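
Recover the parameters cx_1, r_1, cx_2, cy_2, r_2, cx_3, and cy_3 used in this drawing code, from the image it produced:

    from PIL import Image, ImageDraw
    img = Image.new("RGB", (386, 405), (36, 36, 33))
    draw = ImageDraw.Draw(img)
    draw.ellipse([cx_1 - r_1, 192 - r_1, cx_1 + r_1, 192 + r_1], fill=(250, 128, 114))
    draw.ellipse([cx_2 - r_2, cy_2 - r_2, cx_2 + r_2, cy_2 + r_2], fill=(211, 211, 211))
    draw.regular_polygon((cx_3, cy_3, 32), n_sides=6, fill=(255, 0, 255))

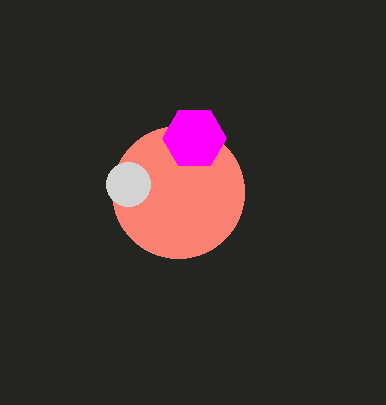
cx_1 = 178, r_1 = 66, cx_2 = 128, cy_2 = 184, r_2 = 22, cx_3 = 194, cy_3 = 138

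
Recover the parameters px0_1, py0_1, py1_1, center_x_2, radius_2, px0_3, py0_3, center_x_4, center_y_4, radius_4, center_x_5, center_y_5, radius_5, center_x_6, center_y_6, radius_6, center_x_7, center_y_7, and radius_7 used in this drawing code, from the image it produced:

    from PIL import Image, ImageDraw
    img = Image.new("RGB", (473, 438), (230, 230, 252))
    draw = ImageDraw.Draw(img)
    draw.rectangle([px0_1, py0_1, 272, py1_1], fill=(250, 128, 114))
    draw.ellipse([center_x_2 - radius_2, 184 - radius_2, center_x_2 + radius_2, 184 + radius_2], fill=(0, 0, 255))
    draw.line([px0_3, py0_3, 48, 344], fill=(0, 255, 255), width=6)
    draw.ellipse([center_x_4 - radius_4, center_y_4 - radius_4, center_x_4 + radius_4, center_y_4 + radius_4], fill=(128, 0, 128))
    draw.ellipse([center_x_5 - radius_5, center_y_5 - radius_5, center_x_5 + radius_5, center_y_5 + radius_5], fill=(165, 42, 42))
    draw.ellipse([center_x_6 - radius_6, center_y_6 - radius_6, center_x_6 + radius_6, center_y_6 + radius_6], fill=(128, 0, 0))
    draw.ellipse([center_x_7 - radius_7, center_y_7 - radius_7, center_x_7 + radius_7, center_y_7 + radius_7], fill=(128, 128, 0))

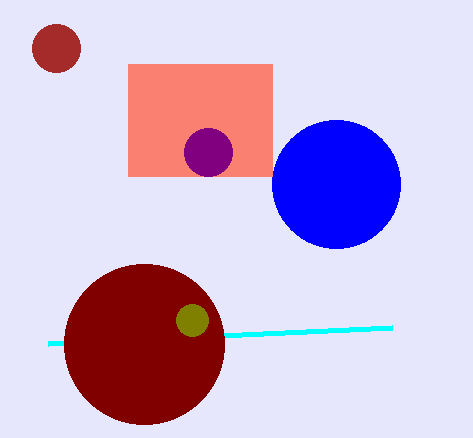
px0_1 = 128; py0_1 = 64; py1_1 = 176; center_x_2 = 336; radius_2 = 64; px0_3 = 392; py0_3 = 328; center_x_4 = 208; center_y_4 = 152; radius_4 = 24; center_x_5 = 56; center_y_5 = 48; radius_5 = 24; center_x_6 = 144; center_y_6 = 344; radius_6 = 80; center_x_7 = 192; center_y_7 = 320; radius_7 = 16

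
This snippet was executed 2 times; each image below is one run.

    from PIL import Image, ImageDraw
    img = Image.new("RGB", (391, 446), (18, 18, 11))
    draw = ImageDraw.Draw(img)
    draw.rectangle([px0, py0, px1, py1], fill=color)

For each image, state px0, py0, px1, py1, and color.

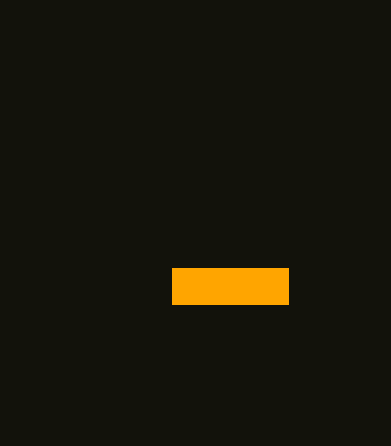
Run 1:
px0 = 172, py0 = 268, px1 = 288, py1 = 304, color = 'orange'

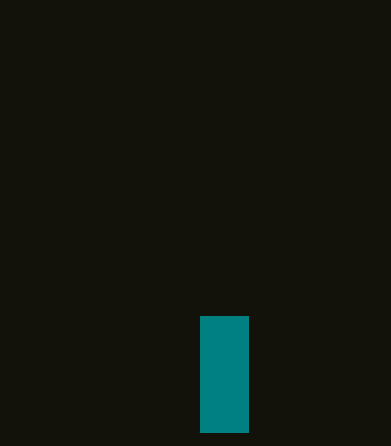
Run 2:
px0 = 200; py0 = 316; px1 = 248; py1 = 432; color = 'teal'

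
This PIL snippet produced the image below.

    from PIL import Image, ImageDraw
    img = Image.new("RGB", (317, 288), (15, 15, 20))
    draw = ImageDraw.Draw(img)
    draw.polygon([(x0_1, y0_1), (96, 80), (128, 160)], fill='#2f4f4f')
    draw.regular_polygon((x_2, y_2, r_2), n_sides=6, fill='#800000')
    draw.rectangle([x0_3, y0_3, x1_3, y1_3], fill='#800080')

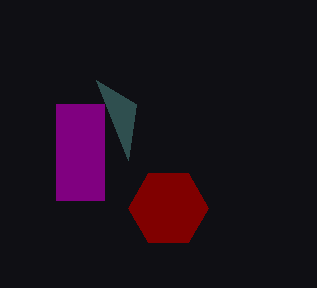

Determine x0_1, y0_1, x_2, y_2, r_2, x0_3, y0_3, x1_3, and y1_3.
x0_1 = 136
y0_1 = 104
x_2 = 168
y_2 = 208
r_2 = 40
x0_3 = 56
y0_3 = 104
x1_3 = 104
y1_3 = 200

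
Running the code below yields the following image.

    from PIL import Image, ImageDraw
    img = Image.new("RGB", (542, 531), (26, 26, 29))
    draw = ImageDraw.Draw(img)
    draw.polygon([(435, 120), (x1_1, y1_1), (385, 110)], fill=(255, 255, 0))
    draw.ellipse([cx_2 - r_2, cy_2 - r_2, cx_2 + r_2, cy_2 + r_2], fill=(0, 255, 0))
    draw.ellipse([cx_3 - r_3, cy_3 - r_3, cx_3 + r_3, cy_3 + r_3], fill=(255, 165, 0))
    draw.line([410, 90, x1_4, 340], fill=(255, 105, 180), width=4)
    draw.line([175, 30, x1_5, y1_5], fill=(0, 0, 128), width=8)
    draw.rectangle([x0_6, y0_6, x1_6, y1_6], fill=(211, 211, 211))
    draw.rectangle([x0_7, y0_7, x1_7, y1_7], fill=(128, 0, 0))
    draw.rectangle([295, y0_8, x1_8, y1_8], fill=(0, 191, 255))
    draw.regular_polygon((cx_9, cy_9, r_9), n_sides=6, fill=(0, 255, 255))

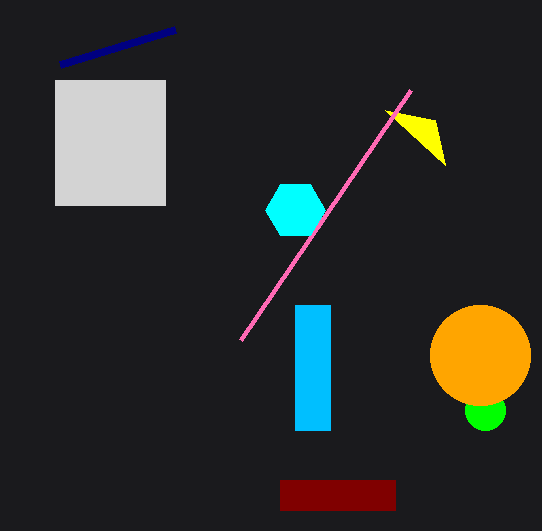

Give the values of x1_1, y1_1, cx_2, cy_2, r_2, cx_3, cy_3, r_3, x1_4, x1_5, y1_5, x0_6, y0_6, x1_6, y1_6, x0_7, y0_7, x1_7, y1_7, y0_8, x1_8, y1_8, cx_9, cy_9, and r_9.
x1_1 = 445, y1_1 = 165, cx_2 = 485, cy_2 = 410, r_2 = 20, cx_3 = 480, cy_3 = 355, r_3 = 50, x1_4 = 240, x1_5 = 60, y1_5 = 65, x0_6 = 55, y0_6 = 80, x1_6 = 165, y1_6 = 205, x0_7 = 280, y0_7 = 480, x1_7 = 395, y1_7 = 510, y0_8 = 305, x1_8 = 330, y1_8 = 430, cx_9 = 295, cy_9 = 210, r_9 = 30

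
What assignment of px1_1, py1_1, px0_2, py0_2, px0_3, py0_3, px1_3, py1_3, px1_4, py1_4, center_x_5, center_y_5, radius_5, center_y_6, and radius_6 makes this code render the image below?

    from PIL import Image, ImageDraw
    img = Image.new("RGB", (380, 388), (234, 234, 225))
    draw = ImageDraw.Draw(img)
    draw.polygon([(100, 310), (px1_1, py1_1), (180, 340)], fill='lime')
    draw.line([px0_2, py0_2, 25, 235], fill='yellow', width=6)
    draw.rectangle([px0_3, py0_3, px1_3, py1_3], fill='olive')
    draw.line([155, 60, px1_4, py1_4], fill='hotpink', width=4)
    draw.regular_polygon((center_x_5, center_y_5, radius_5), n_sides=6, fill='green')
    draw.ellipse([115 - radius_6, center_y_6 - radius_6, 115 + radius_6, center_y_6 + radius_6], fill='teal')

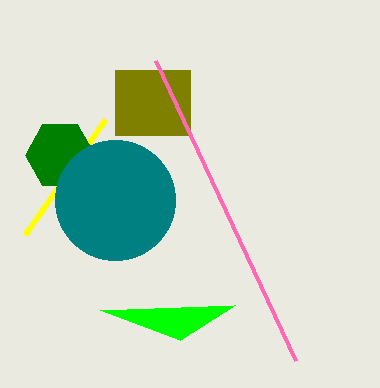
px1_1 = 235, py1_1 = 305, px0_2 = 105, py0_2 = 120, px0_3 = 115, py0_3 = 70, px1_3 = 190, py1_3 = 135, px1_4 = 295, py1_4 = 360, center_x_5 = 60, center_y_5 = 155, radius_5 = 35, center_y_6 = 200, radius_6 = 60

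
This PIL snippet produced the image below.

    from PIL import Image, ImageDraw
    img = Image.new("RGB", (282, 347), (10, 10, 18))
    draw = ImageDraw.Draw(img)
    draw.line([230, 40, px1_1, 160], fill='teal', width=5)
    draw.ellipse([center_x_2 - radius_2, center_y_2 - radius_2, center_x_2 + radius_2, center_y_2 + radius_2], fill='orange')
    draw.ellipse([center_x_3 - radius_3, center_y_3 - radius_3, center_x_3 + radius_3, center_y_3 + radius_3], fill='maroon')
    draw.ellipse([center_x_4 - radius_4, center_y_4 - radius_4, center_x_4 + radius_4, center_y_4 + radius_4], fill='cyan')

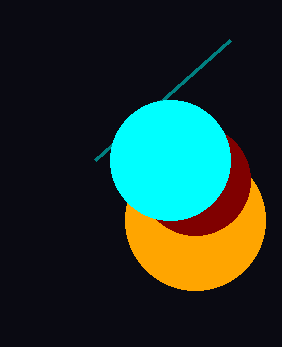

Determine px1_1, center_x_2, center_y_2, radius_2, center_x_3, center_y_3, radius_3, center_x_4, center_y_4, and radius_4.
px1_1 = 95, center_x_2 = 195, center_y_2 = 220, radius_2 = 70, center_x_3 = 195, center_y_3 = 180, radius_3 = 55, center_x_4 = 170, center_y_4 = 160, radius_4 = 60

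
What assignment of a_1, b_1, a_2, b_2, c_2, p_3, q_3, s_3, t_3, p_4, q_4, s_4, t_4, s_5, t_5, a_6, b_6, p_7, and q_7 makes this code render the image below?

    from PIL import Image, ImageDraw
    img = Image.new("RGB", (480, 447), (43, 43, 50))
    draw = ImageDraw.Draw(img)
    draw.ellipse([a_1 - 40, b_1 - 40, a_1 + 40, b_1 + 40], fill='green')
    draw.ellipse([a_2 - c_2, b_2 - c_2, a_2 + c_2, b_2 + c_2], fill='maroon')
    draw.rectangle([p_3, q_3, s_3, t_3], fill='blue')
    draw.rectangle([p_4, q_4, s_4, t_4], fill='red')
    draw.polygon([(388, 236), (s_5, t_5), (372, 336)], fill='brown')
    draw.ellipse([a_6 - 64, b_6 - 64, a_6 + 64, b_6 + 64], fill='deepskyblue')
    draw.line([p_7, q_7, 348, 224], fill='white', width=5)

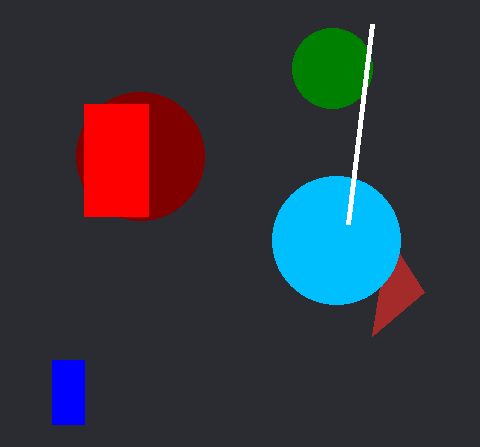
a_1 = 332
b_1 = 68
a_2 = 140
b_2 = 156
c_2 = 64
p_3 = 52
q_3 = 360
s_3 = 84
t_3 = 424
p_4 = 84
q_4 = 104
s_4 = 148
t_4 = 216
s_5 = 424
t_5 = 292
a_6 = 336
b_6 = 240
p_7 = 372
q_7 = 24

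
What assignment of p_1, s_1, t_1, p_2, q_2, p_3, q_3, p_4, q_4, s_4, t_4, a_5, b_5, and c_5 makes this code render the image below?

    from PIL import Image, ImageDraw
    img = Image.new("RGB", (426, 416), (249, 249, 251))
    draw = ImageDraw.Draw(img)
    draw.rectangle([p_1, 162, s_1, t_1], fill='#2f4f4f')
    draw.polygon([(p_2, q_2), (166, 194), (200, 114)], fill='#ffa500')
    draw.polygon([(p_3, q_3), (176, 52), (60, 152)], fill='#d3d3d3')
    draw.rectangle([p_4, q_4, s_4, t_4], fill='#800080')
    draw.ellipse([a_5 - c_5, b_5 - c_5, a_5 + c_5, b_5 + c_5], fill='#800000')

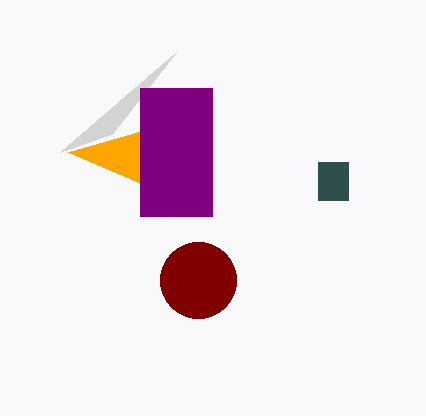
p_1 = 318; s_1 = 348; t_1 = 200; p_2 = 68; q_2 = 152; p_3 = 112; q_3 = 134; p_4 = 140; q_4 = 88; s_4 = 212; t_4 = 216; a_5 = 198; b_5 = 280; c_5 = 38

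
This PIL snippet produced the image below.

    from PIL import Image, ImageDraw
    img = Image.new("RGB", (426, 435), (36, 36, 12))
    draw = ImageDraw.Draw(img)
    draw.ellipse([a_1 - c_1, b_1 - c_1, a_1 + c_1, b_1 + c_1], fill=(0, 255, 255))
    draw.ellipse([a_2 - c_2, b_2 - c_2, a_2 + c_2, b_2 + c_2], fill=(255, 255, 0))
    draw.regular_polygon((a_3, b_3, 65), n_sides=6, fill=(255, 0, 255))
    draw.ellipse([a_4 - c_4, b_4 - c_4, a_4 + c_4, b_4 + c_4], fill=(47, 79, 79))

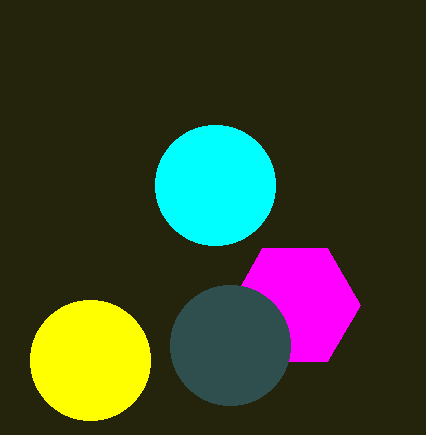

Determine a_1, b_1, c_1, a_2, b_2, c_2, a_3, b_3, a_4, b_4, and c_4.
a_1 = 215
b_1 = 185
c_1 = 60
a_2 = 90
b_2 = 360
c_2 = 60
a_3 = 295
b_3 = 305
a_4 = 230
b_4 = 345
c_4 = 60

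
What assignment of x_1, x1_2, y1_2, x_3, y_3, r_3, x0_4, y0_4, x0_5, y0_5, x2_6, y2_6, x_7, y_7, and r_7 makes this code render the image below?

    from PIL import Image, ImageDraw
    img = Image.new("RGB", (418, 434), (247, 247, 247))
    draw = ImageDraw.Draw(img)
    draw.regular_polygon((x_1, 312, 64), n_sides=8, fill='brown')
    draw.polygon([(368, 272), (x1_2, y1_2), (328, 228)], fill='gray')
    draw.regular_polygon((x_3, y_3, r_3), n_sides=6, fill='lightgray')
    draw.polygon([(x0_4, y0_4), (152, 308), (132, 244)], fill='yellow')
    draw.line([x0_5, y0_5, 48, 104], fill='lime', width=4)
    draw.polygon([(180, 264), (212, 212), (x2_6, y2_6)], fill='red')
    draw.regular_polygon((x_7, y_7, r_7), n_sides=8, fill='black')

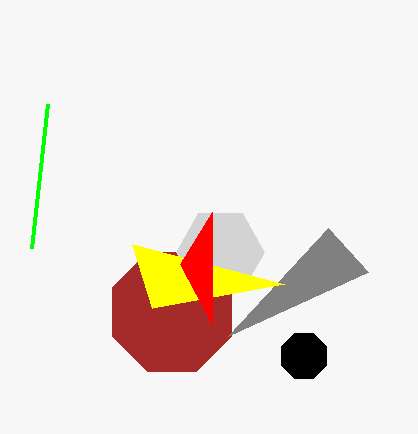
x_1 = 172, x1_2 = 228, y1_2 = 336, x_3 = 220, y_3 = 252, r_3 = 44, x0_4 = 284, y0_4 = 284, x0_5 = 32, y0_5 = 248, x2_6 = 212, y2_6 = 324, x_7 = 304, y_7 = 356, r_7 = 24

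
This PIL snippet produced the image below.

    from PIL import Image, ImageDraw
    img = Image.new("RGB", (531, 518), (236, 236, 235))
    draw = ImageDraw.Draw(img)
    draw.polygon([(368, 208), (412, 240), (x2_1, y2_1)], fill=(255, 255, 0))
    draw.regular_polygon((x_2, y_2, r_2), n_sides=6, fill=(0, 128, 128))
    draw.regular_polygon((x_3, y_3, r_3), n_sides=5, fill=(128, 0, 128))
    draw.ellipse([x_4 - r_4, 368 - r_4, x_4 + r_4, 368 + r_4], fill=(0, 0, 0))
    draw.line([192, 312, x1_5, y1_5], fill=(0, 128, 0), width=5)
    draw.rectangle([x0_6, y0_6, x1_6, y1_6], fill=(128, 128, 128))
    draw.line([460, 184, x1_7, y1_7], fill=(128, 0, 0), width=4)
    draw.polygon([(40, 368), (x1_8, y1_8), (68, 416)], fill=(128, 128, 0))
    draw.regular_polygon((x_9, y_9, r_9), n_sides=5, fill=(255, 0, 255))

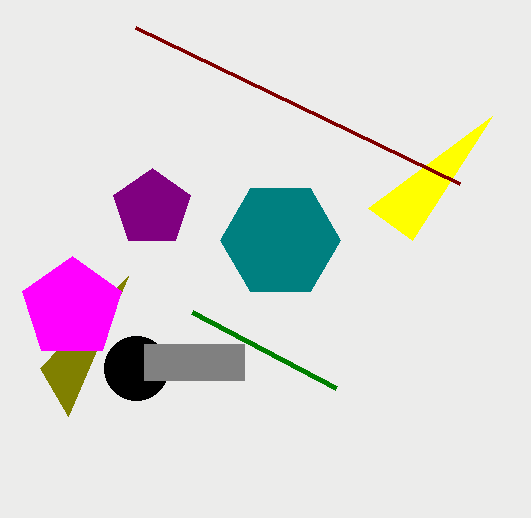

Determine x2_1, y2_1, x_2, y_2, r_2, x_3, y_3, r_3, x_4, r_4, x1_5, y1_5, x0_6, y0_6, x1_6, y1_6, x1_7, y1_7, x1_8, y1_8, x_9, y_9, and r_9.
x2_1 = 492, y2_1 = 116, x_2 = 280, y_2 = 240, r_2 = 60, x_3 = 152, y_3 = 208, r_3 = 40, x_4 = 136, r_4 = 32, x1_5 = 336, y1_5 = 388, x0_6 = 144, y0_6 = 344, x1_6 = 244, y1_6 = 380, x1_7 = 136, y1_7 = 28, x1_8 = 128, y1_8 = 276, x_9 = 72, y_9 = 308, r_9 = 52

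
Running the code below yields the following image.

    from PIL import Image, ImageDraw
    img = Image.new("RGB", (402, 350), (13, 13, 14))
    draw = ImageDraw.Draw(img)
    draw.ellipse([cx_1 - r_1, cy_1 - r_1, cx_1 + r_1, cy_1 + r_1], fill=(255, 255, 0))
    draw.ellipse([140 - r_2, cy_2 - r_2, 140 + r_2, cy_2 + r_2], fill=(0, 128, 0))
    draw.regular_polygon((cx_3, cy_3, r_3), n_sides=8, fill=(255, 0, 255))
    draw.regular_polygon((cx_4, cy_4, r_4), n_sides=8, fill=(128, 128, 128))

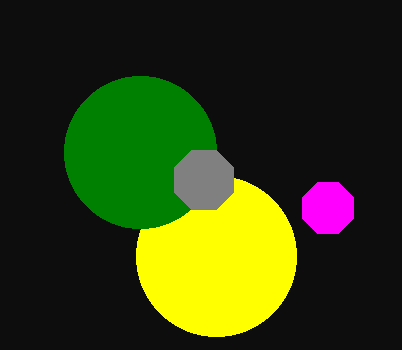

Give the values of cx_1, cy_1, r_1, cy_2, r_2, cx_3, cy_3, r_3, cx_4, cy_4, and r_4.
cx_1 = 216, cy_1 = 256, r_1 = 80, cy_2 = 152, r_2 = 76, cx_3 = 328, cy_3 = 208, r_3 = 28, cx_4 = 204, cy_4 = 180, r_4 = 32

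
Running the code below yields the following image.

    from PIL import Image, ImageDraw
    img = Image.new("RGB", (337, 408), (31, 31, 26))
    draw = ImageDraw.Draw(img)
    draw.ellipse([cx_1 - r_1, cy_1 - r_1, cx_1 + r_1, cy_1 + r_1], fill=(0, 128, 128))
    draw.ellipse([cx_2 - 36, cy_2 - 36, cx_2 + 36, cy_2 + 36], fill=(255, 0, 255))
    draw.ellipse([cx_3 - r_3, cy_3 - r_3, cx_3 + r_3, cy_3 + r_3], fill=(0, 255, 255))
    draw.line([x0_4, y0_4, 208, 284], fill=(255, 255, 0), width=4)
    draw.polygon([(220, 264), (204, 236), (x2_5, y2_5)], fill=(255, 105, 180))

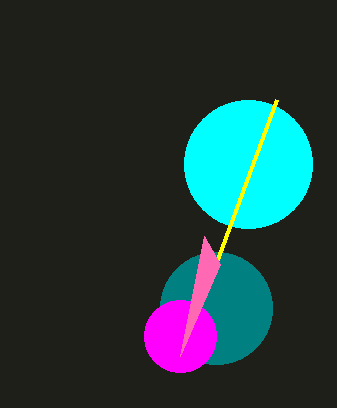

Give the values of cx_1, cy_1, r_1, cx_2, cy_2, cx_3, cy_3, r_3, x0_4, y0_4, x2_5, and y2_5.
cx_1 = 216; cy_1 = 308; r_1 = 56; cx_2 = 180; cy_2 = 336; cx_3 = 248; cy_3 = 164; r_3 = 64; x0_4 = 276; y0_4 = 100; x2_5 = 180; y2_5 = 356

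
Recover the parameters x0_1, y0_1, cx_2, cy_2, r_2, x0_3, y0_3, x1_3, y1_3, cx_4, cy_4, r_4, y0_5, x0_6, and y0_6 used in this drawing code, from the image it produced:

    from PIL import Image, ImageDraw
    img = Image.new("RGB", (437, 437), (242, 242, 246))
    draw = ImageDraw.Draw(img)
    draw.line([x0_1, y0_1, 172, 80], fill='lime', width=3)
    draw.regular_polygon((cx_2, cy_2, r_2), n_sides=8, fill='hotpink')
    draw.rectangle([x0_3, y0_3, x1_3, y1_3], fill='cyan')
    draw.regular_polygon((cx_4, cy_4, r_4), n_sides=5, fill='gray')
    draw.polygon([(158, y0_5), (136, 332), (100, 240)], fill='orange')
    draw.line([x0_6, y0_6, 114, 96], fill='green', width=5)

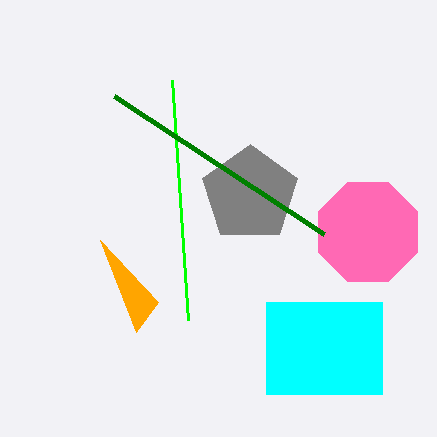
x0_1 = 188
y0_1 = 320
cx_2 = 368
cy_2 = 232
r_2 = 54
x0_3 = 266
y0_3 = 302
x1_3 = 382
y1_3 = 394
cx_4 = 250
cy_4 = 194
r_4 = 50
y0_5 = 302
x0_6 = 324
y0_6 = 234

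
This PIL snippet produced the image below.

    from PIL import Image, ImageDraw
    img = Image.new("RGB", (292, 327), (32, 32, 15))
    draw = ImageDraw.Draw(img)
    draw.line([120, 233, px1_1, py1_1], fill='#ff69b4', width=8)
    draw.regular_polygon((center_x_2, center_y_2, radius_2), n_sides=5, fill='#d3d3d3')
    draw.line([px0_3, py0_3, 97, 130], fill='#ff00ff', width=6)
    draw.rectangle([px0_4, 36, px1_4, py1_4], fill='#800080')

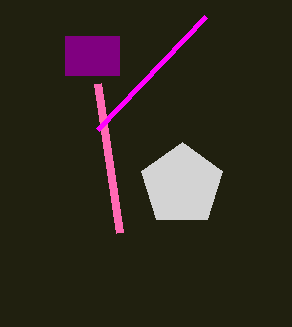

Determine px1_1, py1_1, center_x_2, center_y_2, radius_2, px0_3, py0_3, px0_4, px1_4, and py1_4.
px1_1 = 98; py1_1 = 84; center_x_2 = 182; center_y_2 = 185; radius_2 = 43; px0_3 = 205; py0_3 = 17; px0_4 = 65; px1_4 = 119; py1_4 = 75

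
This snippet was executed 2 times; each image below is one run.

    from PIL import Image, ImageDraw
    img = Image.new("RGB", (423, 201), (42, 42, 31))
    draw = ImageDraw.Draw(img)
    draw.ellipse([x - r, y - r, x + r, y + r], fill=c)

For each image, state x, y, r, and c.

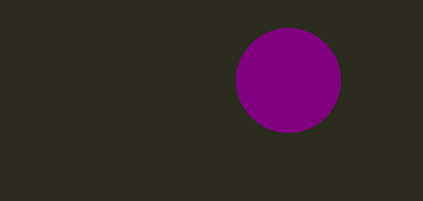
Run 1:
x = 288; y = 80; r = 52; c = 'purple'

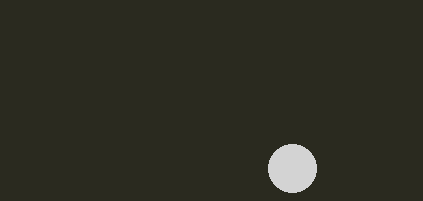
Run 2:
x = 292; y = 168; r = 24; c = 'lightgray'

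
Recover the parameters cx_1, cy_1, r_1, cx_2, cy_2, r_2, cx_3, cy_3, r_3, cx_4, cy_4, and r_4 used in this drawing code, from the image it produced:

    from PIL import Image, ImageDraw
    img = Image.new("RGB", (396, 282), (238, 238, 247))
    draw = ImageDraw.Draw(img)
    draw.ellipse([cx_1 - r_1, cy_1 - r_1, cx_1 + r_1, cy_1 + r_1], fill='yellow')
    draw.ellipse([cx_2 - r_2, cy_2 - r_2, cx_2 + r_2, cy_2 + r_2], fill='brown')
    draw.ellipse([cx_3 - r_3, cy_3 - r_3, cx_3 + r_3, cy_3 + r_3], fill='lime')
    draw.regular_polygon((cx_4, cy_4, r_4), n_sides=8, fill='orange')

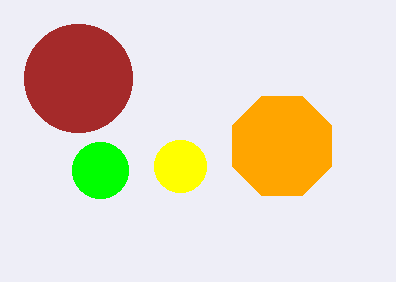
cx_1 = 180
cy_1 = 166
r_1 = 26
cx_2 = 78
cy_2 = 78
r_2 = 54
cx_3 = 100
cy_3 = 170
r_3 = 28
cx_4 = 282
cy_4 = 146
r_4 = 54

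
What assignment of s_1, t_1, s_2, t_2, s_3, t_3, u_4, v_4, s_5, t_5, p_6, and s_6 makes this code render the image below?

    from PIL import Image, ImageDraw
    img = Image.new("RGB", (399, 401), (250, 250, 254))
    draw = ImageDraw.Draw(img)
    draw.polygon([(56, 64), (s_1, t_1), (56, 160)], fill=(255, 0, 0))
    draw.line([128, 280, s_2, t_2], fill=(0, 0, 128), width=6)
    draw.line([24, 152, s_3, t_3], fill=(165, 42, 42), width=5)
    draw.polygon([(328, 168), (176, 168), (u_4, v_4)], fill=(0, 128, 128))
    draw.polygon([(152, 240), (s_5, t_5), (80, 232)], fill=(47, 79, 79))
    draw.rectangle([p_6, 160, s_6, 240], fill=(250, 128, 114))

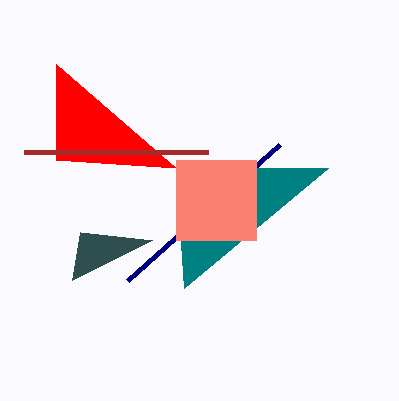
s_1 = 176
t_1 = 168
s_2 = 280
t_2 = 144
s_3 = 208
t_3 = 152
u_4 = 184
v_4 = 288
s_5 = 72
t_5 = 280
p_6 = 176
s_6 = 256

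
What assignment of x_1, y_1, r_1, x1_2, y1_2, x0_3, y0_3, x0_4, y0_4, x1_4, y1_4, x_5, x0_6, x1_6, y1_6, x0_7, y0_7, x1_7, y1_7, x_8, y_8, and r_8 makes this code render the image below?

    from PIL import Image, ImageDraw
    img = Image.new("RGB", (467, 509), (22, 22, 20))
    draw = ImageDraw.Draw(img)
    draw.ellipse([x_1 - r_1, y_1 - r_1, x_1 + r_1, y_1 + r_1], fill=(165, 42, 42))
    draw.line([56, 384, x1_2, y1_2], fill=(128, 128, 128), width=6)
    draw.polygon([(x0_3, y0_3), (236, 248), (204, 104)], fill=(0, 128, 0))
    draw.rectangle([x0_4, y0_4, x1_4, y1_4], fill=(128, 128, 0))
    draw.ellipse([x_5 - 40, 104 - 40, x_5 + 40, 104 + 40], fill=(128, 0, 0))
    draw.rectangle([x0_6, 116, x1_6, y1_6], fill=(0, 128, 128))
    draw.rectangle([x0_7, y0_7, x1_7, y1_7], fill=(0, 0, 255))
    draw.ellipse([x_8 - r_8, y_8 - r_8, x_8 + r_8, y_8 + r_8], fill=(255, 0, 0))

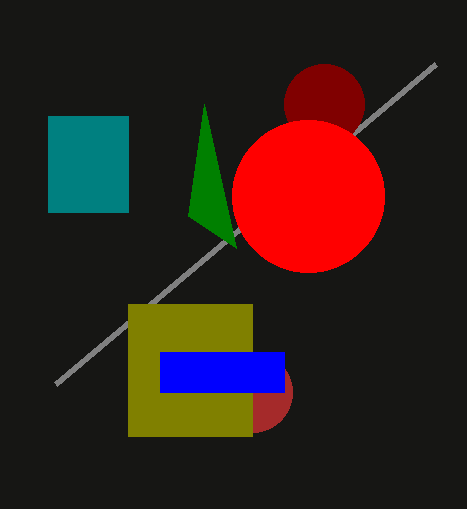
x_1 = 252; y_1 = 392; r_1 = 40; x1_2 = 436; y1_2 = 64; x0_3 = 188; y0_3 = 216; x0_4 = 128; y0_4 = 304; x1_4 = 252; y1_4 = 436; x_5 = 324; x0_6 = 48; x1_6 = 128; y1_6 = 212; x0_7 = 160; y0_7 = 352; x1_7 = 284; y1_7 = 392; x_8 = 308; y_8 = 196; r_8 = 76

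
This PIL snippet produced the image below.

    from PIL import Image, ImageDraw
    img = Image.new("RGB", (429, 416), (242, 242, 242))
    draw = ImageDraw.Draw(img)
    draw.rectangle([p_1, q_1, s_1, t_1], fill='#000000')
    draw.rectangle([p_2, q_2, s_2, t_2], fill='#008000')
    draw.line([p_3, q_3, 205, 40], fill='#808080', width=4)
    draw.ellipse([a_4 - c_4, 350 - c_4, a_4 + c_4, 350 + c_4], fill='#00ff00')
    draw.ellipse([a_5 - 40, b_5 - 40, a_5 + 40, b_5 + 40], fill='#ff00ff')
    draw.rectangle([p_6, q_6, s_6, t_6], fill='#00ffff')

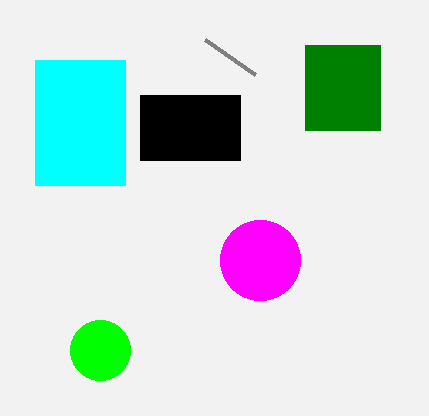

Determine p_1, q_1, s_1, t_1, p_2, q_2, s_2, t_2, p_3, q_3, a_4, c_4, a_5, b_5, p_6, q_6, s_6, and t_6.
p_1 = 140
q_1 = 95
s_1 = 240
t_1 = 160
p_2 = 305
q_2 = 45
s_2 = 380
t_2 = 130
p_3 = 255
q_3 = 75
a_4 = 100
c_4 = 30
a_5 = 260
b_5 = 260
p_6 = 35
q_6 = 60
s_6 = 125
t_6 = 185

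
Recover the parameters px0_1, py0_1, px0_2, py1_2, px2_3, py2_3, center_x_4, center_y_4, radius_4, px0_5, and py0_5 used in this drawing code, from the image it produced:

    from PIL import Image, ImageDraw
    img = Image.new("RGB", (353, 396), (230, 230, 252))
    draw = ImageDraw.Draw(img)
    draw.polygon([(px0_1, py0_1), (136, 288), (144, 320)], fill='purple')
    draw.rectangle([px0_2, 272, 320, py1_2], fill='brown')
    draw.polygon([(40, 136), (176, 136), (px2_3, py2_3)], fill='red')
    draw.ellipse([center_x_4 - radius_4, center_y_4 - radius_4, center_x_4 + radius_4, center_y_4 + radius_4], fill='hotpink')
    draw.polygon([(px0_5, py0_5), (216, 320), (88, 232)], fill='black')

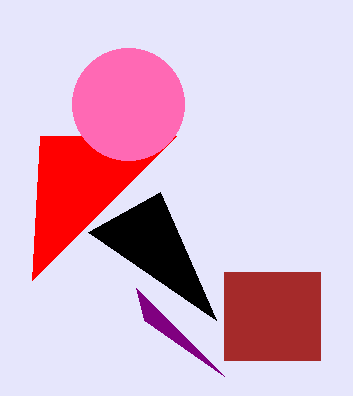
px0_1 = 224, py0_1 = 376, px0_2 = 224, py1_2 = 360, px2_3 = 32, py2_3 = 280, center_x_4 = 128, center_y_4 = 104, radius_4 = 56, px0_5 = 160, py0_5 = 192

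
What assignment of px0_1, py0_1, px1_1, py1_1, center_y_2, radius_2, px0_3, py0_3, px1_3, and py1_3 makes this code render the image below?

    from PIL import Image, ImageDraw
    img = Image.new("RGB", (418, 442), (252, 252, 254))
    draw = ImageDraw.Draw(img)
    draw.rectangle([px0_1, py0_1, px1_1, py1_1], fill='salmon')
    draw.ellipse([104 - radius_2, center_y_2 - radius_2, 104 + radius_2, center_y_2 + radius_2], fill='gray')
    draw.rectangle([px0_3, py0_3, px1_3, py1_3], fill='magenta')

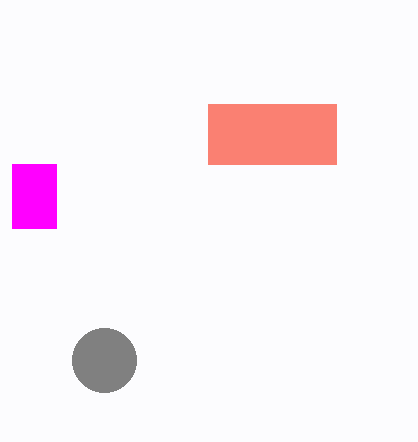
px0_1 = 208; py0_1 = 104; px1_1 = 336; py1_1 = 164; center_y_2 = 360; radius_2 = 32; px0_3 = 12; py0_3 = 164; px1_3 = 56; py1_3 = 228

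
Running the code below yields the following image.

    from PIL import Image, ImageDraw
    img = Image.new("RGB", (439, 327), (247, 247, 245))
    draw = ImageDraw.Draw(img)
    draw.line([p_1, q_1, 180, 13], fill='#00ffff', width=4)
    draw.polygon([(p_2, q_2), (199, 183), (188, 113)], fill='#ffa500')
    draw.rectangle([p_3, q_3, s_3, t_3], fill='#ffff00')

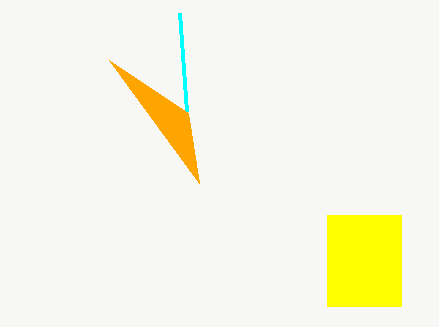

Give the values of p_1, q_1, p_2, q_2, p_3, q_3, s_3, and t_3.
p_1 = 187, q_1 = 111, p_2 = 109, q_2 = 60, p_3 = 327, q_3 = 215, s_3 = 401, t_3 = 306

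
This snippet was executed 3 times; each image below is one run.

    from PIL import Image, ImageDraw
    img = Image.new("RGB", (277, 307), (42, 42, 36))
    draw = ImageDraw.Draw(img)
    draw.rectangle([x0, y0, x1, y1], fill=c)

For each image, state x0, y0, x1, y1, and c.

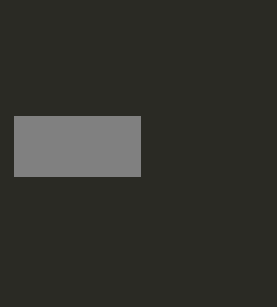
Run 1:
x0 = 14; y0 = 116; x1 = 140; y1 = 176; c = 'gray'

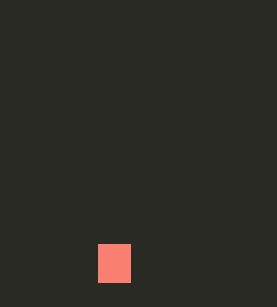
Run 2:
x0 = 98, y0 = 244, x1 = 130, y1 = 282, c = 'salmon'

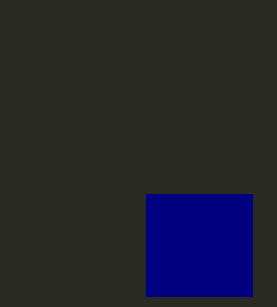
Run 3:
x0 = 146; y0 = 194; x1 = 252; y1 = 296; c = 'navy'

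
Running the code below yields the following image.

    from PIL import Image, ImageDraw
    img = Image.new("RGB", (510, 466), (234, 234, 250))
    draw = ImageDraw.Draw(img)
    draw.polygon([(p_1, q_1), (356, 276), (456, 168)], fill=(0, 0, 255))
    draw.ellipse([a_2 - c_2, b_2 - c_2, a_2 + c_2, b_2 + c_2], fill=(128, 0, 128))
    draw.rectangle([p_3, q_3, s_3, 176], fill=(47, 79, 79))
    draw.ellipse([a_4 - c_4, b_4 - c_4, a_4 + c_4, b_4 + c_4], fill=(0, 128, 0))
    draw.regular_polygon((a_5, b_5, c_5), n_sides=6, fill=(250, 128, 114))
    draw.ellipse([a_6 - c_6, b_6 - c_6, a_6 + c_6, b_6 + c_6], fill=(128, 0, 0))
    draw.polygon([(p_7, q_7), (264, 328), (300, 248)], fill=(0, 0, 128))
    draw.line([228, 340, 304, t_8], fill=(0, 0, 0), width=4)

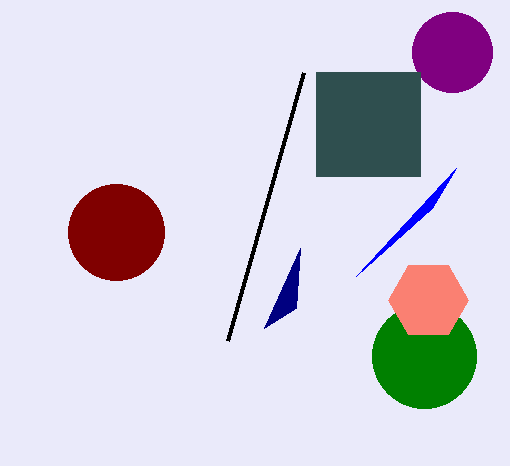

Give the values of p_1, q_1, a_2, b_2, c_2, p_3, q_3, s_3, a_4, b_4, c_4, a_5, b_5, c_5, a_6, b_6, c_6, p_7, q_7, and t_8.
p_1 = 432
q_1 = 208
a_2 = 452
b_2 = 52
c_2 = 40
p_3 = 316
q_3 = 72
s_3 = 420
a_4 = 424
b_4 = 356
c_4 = 52
a_5 = 428
b_5 = 300
c_5 = 40
a_6 = 116
b_6 = 232
c_6 = 48
p_7 = 296
q_7 = 308
t_8 = 72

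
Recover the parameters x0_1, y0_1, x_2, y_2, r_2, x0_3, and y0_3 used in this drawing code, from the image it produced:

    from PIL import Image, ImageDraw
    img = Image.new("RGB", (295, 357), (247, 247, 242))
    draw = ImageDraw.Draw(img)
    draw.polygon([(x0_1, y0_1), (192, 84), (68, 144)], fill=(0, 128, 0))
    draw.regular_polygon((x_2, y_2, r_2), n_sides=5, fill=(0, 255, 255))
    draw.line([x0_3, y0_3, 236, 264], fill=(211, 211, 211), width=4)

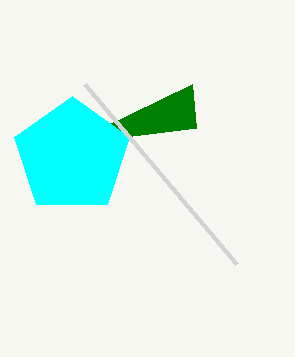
x0_1 = 196, y0_1 = 128, x_2 = 72, y_2 = 156, r_2 = 60, x0_3 = 84, y0_3 = 84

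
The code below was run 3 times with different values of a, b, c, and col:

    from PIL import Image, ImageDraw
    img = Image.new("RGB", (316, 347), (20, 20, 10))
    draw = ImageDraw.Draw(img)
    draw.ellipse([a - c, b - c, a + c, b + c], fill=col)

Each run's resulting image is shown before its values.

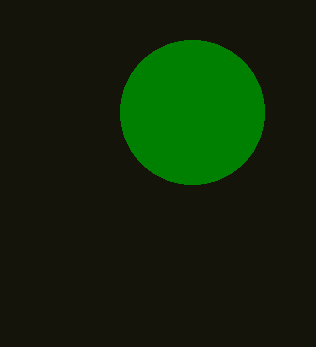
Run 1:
a = 192; b = 112; c = 72; col = 'green'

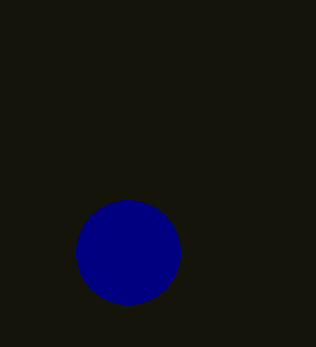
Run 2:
a = 128, b = 252, c = 52, col = 'navy'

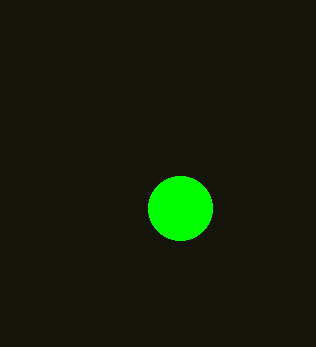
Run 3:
a = 180; b = 208; c = 32; col = 'lime'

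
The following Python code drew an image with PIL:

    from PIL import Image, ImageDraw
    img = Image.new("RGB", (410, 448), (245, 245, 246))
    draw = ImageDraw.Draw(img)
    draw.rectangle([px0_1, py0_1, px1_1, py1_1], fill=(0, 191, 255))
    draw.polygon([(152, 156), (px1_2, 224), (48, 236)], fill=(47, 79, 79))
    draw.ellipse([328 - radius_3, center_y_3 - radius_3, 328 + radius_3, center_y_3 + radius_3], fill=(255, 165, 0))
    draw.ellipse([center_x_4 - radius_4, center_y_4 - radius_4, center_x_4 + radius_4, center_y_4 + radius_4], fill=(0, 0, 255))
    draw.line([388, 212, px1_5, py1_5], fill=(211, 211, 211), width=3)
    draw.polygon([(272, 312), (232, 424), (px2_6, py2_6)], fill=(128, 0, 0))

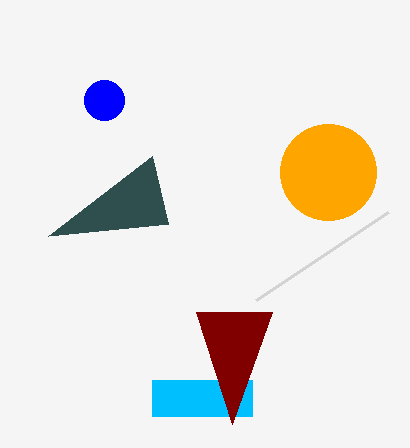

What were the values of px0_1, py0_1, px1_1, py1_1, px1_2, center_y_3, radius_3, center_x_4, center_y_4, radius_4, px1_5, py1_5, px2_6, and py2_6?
px0_1 = 152
py0_1 = 380
px1_1 = 252
py1_1 = 416
px1_2 = 168
center_y_3 = 172
radius_3 = 48
center_x_4 = 104
center_y_4 = 100
radius_4 = 20
px1_5 = 256
py1_5 = 300
px2_6 = 196
py2_6 = 312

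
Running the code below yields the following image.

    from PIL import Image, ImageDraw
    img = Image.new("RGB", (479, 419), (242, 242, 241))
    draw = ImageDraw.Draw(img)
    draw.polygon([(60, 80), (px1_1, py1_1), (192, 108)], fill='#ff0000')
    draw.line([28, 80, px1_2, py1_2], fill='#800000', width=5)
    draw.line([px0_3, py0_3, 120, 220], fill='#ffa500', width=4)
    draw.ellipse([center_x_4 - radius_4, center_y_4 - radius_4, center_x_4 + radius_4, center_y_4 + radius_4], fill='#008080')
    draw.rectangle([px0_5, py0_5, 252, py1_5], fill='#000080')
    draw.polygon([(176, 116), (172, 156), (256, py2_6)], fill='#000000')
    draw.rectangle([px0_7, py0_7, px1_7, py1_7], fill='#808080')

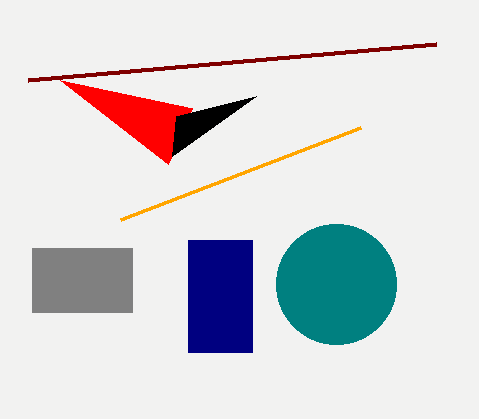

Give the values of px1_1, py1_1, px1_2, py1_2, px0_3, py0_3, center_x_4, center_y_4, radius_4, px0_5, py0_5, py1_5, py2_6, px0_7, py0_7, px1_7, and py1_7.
px1_1 = 168; py1_1 = 164; px1_2 = 436; py1_2 = 44; px0_3 = 360; py0_3 = 128; center_x_4 = 336; center_y_4 = 284; radius_4 = 60; px0_5 = 188; py0_5 = 240; py1_5 = 352; py2_6 = 96; px0_7 = 32; py0_7 = 248; px1_7 = 132; py1_7 = 312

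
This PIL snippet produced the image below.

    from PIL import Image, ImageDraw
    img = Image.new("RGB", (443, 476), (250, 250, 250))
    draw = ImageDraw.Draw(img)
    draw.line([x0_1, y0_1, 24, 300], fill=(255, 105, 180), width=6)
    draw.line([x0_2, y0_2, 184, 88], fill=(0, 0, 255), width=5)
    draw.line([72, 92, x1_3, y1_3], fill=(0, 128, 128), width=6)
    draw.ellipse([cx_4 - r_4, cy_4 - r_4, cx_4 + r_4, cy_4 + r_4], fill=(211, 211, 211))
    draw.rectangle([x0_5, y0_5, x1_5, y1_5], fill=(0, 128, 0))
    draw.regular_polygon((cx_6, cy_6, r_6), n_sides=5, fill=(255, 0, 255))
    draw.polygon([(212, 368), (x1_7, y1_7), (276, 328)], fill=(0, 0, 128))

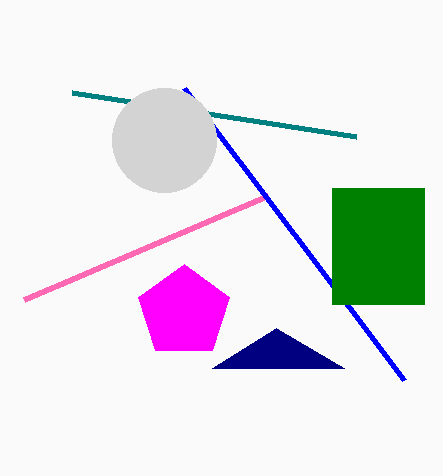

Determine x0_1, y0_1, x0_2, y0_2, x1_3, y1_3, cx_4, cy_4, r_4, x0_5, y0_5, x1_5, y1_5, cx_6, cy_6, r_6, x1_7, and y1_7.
x0_1 = 268; y0_1 = 196; x0_2 = 404; y0_2 = 380; x1_3 = 356; y1_3 = 136; cx_4 = 164; cy_4 = 140; r_4 = 52; x0_5 = 332; y0_5 = 188; x1_5 = 424; y1_5 = 304; cx_6 = 184; cy_6 = 312; r_6 = 48; x1_7 = 344; y1_7 = 368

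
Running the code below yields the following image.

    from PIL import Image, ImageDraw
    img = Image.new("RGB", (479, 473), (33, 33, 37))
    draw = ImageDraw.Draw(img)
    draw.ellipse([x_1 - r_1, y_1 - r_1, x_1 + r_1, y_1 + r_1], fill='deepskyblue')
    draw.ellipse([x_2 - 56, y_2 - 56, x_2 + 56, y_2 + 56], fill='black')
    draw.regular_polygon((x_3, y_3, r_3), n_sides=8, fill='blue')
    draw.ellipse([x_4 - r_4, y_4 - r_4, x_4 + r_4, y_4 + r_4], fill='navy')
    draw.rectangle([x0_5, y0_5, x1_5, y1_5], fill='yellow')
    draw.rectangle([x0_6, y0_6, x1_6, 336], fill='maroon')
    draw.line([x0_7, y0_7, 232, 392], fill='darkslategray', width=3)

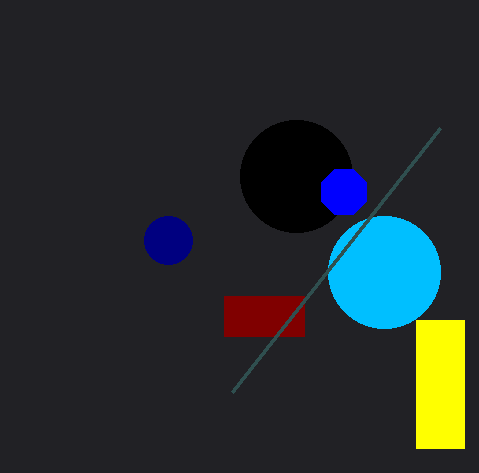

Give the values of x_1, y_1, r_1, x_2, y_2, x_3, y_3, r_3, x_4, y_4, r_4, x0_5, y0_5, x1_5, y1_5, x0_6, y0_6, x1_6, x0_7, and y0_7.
x_1 = 384; y_1 = 272; r_1 = 56; x_2 = 296; y_2 = 176; x_3 = 344; y_3 = 192; r_3 = 24; x_4 = 168; y_4 = 240; r_4 = 24; x0_5 = 416; y0_5 = 320; x1_5 = 464; y1_5 = 448; x0_6 = 224; y0_6 = 296; x1_6 = 304; x0_7 = 440; y0_7 = 128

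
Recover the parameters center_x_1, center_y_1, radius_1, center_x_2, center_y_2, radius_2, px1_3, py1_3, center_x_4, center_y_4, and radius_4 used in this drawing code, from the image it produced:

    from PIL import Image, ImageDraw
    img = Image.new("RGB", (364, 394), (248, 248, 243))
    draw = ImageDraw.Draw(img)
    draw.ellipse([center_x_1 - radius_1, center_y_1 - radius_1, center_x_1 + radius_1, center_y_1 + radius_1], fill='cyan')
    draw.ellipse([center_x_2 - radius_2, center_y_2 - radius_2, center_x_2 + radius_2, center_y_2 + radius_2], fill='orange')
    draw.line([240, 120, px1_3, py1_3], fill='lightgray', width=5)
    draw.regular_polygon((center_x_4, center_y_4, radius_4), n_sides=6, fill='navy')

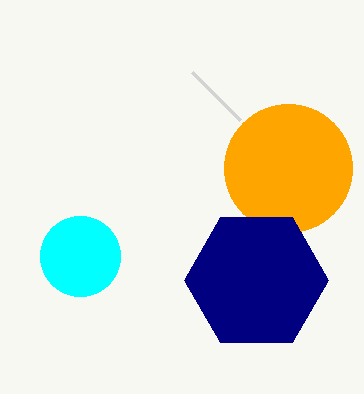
center_x_1 = 80; center_y_1 = 256; radius_1 = 40; center_x_2 = 288; center_y_2 = 168; radius_2 = 64; px1_3 = 192; py1_3 = 72; center_x_4 = 256; center_y_4 = 280; radius_4 = 72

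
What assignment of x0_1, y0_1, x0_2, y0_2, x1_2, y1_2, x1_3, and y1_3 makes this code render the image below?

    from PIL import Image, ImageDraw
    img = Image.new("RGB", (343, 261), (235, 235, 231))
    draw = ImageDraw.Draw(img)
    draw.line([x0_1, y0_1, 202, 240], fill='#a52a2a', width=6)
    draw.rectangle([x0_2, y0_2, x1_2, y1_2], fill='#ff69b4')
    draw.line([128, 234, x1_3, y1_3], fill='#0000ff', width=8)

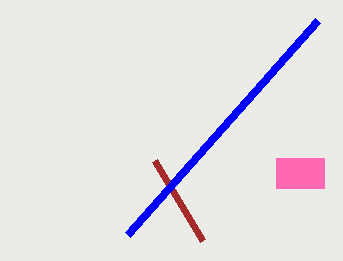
x0_1 = 154
y0_1 = 160
x0_2 = 276
y0_2 = 158
x1_2 = 324
y1_2 = 188
x1_3 = 318
y1_3 = 20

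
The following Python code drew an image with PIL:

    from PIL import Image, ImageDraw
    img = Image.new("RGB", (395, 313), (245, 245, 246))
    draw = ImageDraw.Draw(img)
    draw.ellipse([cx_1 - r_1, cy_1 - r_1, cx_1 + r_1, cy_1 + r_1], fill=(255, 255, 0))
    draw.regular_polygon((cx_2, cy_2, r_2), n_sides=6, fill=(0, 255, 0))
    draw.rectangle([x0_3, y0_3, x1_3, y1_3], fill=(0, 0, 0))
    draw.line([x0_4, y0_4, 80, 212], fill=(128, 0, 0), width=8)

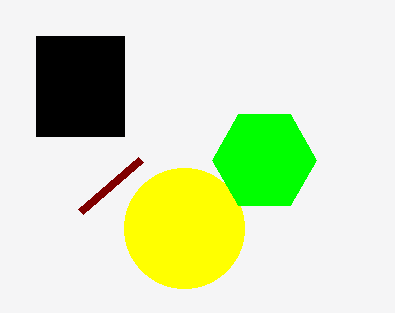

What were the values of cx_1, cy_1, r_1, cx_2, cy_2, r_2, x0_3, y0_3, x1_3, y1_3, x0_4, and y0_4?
cx_1 = 184; cy_1 = 228; r_1 = 60; cx_2 = 264; cy_2 = 160; r_2 = 52; x0_3 = 36; y0_3 = 36; x1_3 = 124; y1_3 = 136; x0_4 = 140; y0_4 = 160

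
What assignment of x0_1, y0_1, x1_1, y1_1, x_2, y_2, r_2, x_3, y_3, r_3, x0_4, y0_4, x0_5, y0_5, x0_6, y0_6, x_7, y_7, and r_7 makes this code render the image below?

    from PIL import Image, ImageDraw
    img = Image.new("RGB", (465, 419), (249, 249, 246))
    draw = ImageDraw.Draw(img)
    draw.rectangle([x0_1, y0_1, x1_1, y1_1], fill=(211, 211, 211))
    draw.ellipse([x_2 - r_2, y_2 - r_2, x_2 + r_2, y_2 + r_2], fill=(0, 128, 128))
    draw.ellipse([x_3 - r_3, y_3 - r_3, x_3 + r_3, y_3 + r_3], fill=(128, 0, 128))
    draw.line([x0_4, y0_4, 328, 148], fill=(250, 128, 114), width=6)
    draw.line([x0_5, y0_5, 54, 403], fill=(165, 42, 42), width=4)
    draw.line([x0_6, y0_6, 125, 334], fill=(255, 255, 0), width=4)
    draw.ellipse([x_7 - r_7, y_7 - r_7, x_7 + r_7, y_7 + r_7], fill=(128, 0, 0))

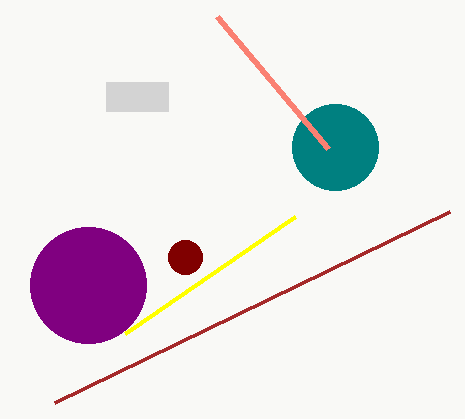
x0_1 = 106; y0_1 = 82; x1_1 = 168; y1_1 = 111; x_2 = 335; y_2 = 147; r_2 = 43; x_3 = 88; y_3 = 285; r_3 = 58; x0_4 = 217; y0_4 = 16; x0_5 = 449; y0_5 = 212; x0_6 = 295; y0_6 = 217; x_7 = 185; y_7 = 257; r_7 = 17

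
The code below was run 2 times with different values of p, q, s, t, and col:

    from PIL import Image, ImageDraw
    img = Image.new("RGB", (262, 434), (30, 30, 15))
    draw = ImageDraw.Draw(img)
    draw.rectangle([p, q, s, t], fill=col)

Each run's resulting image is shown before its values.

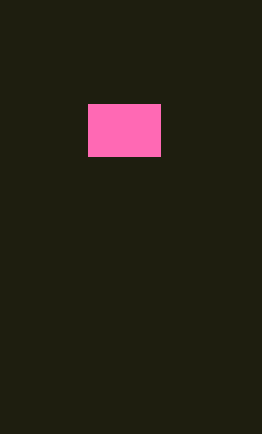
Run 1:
p = 88, q = 104, s = 160, t = 156, col = 'hotpink'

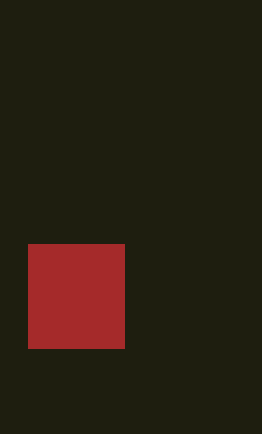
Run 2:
p = 28
q = 244
s = 124
t = 348
col = 'brown'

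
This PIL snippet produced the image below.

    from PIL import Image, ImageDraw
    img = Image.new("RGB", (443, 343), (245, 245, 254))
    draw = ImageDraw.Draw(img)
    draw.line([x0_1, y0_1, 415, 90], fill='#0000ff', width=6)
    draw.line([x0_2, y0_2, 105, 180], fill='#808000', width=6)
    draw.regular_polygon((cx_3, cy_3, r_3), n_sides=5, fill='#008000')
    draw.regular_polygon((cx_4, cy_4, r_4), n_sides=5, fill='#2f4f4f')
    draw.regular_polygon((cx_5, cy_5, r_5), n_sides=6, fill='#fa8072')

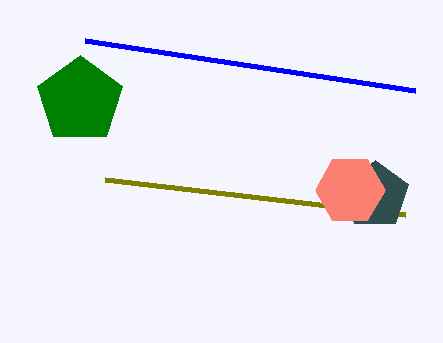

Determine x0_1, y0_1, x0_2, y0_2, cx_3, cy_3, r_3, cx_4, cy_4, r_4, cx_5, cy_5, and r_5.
x0_1 = 85
y0_1 = 40
x0_2 = 405
y0_2 = 215
cx_3 = 80
cy_3 = 100
r_3 = 45
cx_4 = 375
cy_4 = 195
r_4 = 35
cx_5 = 350
cy_5 = 190
r_5 = 35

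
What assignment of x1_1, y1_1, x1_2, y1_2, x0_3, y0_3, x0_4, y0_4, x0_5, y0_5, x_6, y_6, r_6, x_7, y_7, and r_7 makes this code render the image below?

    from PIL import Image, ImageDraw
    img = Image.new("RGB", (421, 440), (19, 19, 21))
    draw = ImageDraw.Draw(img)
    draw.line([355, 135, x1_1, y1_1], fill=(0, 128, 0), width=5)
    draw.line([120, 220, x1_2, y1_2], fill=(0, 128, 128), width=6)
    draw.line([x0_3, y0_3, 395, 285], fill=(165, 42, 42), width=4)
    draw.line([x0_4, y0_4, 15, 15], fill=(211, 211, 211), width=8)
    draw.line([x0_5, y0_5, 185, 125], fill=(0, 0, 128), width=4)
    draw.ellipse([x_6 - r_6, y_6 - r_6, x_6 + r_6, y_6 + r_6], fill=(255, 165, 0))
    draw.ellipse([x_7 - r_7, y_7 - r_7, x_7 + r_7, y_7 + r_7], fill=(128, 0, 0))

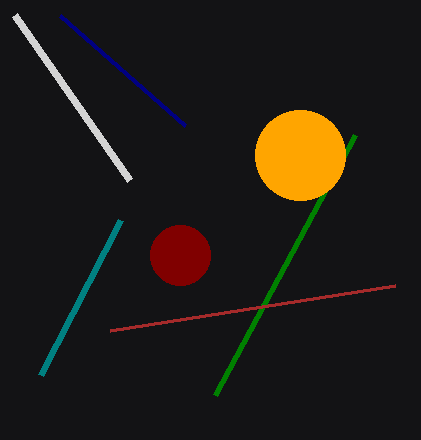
x1_1 = 215
y1_1 = 395
x1_2 = 40
y1_2 = 375
x0_3 = 110
y0_3 = 330
x0_4 = 130
y0_4 = 180
x0_5 = 60
y0_5 = 15
x_6 = 300
y_6 = 155
r_6 = 45
x_7 = 180
y_7 = 255
r_7 = 30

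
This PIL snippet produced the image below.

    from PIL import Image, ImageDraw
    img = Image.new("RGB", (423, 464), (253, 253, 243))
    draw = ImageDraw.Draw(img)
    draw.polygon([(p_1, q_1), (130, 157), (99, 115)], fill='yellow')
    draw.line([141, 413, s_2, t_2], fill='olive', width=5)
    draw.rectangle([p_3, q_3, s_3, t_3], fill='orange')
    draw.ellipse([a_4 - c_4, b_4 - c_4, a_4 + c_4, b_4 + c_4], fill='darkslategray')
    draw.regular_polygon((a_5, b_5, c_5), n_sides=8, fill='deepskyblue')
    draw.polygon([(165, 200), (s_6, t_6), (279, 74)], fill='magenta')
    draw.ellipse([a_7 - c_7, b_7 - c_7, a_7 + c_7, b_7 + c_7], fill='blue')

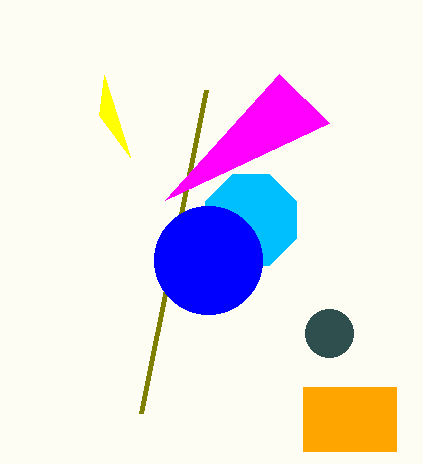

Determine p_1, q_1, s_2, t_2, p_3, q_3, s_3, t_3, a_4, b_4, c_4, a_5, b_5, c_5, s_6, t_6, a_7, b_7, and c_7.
p_1 = 104
q_1 = 75
s_2 = 206
t_2 = 90
p_3 = 303
q_3 = 387
s_3 = 396
t_3 = 451
a_4 = 329
b_4 = 333
c_4 = 24
a_5 = 251
b_5 = 220
c_5 = 49
s_6 = 329
t_6 = 123
a_7 = 208
b_7 = 260
c_7 = 54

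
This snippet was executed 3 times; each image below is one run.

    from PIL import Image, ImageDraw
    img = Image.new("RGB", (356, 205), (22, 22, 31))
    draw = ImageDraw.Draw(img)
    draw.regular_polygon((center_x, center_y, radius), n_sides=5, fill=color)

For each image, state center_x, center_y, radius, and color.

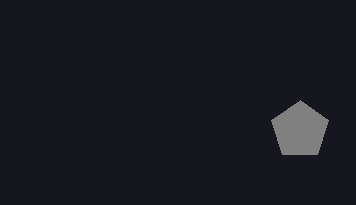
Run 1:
center_x = 300, center_y = 130, radius = 30, color = 'gray'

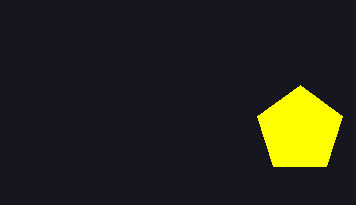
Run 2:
center_x = 300, center_y = 130, radius = 45, color = 'yellow'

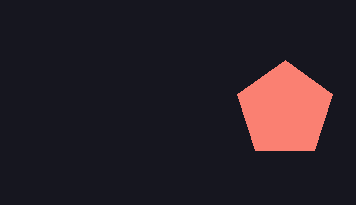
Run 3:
center_x = 285, center_y = 110, radius = 50, color = 'salmon'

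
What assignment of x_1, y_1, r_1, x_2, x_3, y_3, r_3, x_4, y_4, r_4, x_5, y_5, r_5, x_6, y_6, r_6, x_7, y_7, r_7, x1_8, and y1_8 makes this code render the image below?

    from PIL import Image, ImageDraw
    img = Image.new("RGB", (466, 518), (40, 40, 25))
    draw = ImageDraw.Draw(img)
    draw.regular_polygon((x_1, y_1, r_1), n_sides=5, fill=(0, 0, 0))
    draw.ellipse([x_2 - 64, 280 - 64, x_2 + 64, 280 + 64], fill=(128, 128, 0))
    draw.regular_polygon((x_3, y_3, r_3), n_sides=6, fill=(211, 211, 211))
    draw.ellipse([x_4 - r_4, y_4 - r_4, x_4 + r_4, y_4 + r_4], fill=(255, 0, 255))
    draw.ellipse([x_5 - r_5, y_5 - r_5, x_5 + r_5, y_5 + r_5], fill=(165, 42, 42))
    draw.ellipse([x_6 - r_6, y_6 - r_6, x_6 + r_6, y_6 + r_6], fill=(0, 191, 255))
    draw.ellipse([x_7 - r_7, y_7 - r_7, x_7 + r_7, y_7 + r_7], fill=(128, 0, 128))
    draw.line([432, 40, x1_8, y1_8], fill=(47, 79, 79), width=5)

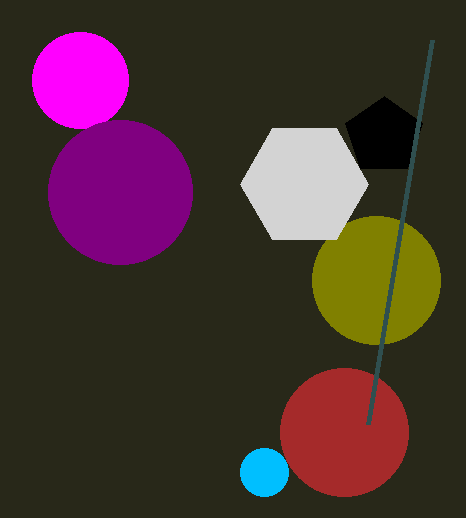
x_1 = 384, y_1 = 136, r_1 = 40, x_2 = 376, x_3 = 304, y_3 = 184, r_3 = 64, x_4 = 80, y_4 = 80, r_4 = 48, x_5 = 344, y_5 = 432, r_5 = 64, x_6 = 264, y_6 = 472, r_6 = 24, x_7 = 120, y_7 = 192, r_7 = 72, x1_8 = 368, y1_8 = 424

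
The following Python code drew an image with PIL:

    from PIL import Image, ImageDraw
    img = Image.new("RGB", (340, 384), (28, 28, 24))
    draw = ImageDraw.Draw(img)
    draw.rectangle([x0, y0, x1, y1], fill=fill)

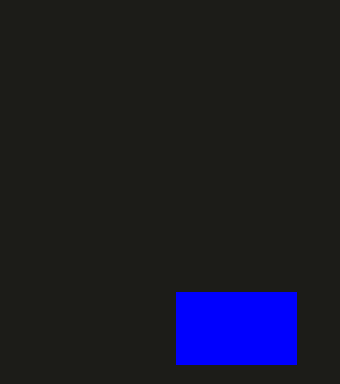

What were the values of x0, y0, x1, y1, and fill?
x0 = 176; y0 = 292; x1 = 296; y1 = 364; fill = 'blue'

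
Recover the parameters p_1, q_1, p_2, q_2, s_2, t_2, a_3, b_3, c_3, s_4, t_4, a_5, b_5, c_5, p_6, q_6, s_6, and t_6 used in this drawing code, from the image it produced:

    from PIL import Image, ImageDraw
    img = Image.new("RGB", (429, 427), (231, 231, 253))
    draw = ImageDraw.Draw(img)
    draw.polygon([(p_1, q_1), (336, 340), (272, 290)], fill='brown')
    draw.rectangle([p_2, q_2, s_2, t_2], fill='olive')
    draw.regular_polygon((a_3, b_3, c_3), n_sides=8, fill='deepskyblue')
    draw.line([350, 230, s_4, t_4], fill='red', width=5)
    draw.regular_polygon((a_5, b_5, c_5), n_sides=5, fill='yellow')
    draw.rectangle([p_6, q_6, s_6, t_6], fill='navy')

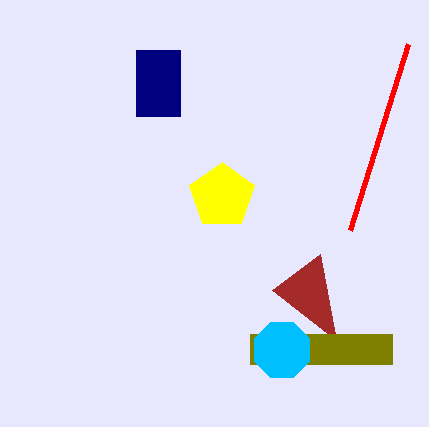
p_1 = 320, q_1 = 254, p_2 = 250, q_2 = 334, s_2 = 392, t_2 = 364, a_3 = 282, b_3 = 350, c_3 = 30, s_4 = 408, t_4 = 44, a_5 = 222, b_5 = 196, c_5 = 34, p_6 = 136, q_6 = 50, s_6 = 180, t_6 = 116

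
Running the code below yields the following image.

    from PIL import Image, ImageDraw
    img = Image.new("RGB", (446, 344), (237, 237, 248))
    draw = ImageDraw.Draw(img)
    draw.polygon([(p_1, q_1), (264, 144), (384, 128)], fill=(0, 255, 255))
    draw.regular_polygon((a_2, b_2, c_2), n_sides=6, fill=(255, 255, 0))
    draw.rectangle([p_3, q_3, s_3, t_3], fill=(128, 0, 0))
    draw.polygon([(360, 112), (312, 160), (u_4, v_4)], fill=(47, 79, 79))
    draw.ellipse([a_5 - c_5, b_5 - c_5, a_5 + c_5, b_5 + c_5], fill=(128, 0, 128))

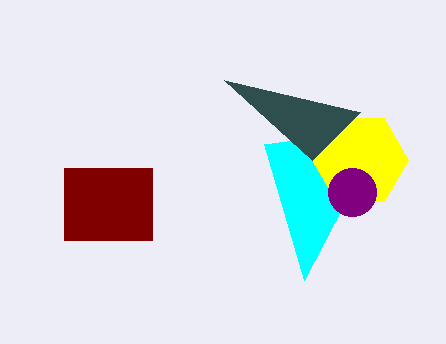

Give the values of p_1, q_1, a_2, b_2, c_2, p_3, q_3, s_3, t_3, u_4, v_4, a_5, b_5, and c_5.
p_1 = 304; q_1 = 280; a_2 = 360; b_2 = 160; c_2 = 48; p_3 = 64; q_3 = 168; s_3 = 152; t_3 = 240; u_4 = 224; v_4 = 80; a_5 = 352; b_5 = 192; c_5 = 24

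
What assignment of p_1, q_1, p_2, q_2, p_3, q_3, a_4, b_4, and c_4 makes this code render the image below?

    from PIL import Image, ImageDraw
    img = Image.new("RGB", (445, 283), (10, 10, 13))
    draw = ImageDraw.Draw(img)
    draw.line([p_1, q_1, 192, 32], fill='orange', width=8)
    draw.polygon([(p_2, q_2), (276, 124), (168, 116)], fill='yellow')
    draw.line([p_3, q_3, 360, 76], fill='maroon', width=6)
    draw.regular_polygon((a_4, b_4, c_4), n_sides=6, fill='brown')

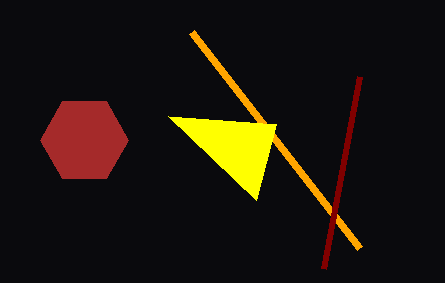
p_1 = 360, q_1 = 248, p_2 = 256, q_2 = 200, p_3 = 324, q_3 = 268, a_4 = 84, b_4 = 140, c_4 = 44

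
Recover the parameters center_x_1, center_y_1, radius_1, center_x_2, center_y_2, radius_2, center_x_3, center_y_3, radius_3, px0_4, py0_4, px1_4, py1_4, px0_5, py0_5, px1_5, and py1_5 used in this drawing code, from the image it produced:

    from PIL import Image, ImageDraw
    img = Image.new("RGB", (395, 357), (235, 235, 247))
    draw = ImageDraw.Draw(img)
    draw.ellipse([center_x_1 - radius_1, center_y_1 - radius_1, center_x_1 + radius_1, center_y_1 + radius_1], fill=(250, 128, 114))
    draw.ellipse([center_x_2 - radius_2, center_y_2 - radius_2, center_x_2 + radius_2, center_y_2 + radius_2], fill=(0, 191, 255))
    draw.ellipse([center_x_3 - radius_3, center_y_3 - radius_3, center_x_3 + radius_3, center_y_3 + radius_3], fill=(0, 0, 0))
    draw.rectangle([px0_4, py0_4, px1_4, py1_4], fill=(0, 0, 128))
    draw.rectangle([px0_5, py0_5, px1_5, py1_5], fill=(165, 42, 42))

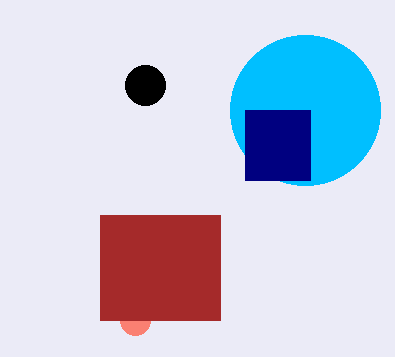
center_x_1 = 135; center_y_1 = 320; radius_1 = 15; center_x_2 = 305; center_y_2 = 110; radius_2 = 75; center_x_3 = 145; center_y_3 = 85; radius_3 = 20; px0_4 = 245; py0_4 = 110; px1_4 = 310; py1_4 = 180; px0_5 = 100; py0_5 = 215; px1_5 = 220; py1_5 = 320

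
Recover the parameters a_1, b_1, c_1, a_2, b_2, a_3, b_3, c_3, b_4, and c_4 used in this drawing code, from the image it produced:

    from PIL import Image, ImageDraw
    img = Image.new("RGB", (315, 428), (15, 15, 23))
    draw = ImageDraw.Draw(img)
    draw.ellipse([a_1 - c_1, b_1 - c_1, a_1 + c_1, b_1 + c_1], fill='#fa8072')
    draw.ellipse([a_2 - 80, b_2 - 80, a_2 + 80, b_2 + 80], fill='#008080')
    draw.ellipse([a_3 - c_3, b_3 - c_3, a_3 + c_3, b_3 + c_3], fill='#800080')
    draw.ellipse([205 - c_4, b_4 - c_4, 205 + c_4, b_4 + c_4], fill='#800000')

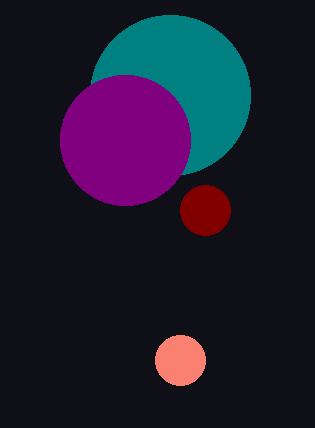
a_1 = 180, b_1 = 360, c_1 = 25, a_2 = 170, b_2 = 95, a_3 = 125, b_3 = 140, c_3 = 65, b_4 = 210, c_4 = 25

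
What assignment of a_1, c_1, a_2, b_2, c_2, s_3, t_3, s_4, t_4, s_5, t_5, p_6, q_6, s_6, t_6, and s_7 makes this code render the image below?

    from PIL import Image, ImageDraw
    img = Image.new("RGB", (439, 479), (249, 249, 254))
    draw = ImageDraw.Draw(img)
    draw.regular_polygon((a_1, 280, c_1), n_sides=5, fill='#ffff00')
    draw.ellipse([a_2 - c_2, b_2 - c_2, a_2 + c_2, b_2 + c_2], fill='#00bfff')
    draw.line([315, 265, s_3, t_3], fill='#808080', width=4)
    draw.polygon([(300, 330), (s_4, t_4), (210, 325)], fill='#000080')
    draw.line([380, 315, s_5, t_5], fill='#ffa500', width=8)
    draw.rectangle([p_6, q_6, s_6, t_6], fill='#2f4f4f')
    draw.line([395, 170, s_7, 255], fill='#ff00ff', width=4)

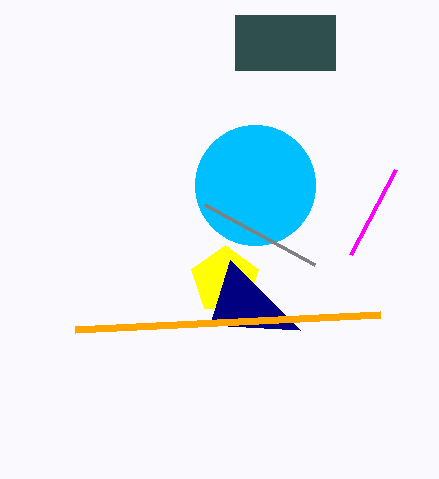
a_1 = 225, c_1 = 35, a_2 = 255, b_2 = 185, c_2 = 60, s_3 = 205, t_3 = 205, s_4 = 230, t_4 = 260, s_5 = 75, t_5 = 330, p_6 = 235, q_6 = 15, s_6 = 335, t_6 = 70, s_7 = 350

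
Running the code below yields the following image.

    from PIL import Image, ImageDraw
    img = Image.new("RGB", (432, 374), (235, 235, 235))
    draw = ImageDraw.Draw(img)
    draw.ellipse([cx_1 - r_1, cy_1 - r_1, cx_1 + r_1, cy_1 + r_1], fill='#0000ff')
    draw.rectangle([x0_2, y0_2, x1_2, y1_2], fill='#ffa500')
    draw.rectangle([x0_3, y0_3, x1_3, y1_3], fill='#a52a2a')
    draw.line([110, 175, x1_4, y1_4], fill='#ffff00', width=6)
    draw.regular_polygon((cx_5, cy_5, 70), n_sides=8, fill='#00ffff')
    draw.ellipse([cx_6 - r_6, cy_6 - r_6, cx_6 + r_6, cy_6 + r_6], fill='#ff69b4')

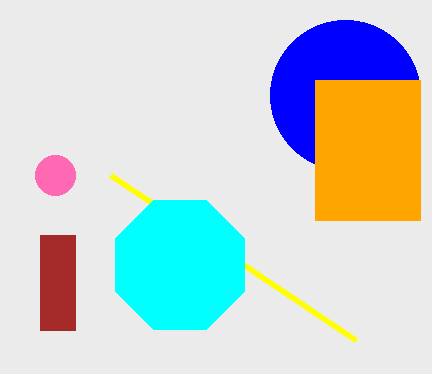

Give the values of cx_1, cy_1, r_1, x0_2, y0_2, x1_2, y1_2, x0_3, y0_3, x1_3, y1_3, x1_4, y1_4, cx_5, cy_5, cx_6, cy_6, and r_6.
cx_1 = 345
cy_1 = 95
r_1 = 75
x0_2 = 315
y0_2 = 80
x1_2 = 420
y1_2 = 220
x0_3 = 40
y0_3 = 235
x1_3 = 75
y1_3 = 330
x1_4 = 355
y1_4 = 340
cx_5 = 180
cy_5 = 265
cx_6 = 55
cy_6 = 175
r_6 = 20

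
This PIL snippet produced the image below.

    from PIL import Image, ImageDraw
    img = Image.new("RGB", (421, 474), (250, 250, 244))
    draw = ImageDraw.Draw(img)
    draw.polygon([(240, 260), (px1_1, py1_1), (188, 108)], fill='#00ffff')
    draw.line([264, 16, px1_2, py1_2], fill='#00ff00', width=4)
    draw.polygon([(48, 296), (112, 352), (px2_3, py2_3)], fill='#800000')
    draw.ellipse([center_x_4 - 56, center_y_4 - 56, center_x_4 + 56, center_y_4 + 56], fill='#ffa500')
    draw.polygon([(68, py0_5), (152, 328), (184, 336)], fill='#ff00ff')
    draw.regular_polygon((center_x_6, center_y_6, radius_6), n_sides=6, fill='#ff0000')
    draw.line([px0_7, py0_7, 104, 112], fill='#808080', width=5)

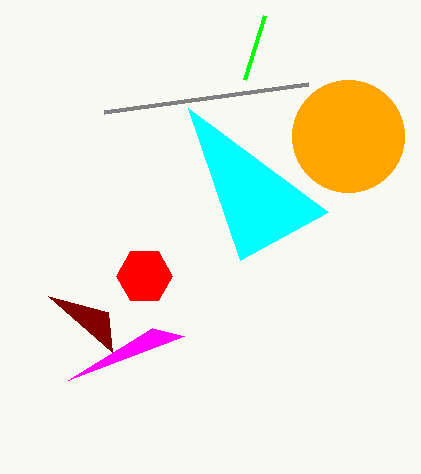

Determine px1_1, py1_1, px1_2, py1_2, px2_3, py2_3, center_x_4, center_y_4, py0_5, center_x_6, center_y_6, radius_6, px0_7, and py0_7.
px1_1 = 328; py1_1 = 212; px1_2 = 244; py1_2 = 80; px2_3 = 108; py2_3 = 312; center_x_4 = 348; center_y_4 = 136; py0_5 = 380; center_x_6 = 144; center_y_6 = 276; radius_6 = 28; px0_7 = 308; py0_7 = 84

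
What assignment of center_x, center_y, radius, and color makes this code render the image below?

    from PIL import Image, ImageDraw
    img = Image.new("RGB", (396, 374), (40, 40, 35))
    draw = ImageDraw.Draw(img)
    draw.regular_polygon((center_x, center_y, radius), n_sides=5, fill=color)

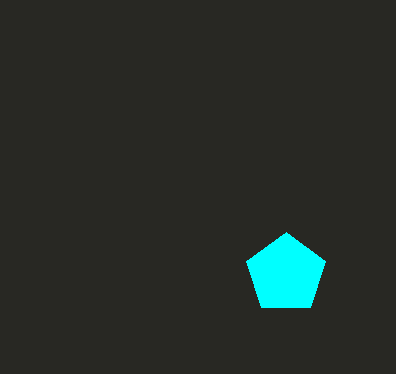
center_x = 286; center_y = 274; radius = 42; color = 'cyan'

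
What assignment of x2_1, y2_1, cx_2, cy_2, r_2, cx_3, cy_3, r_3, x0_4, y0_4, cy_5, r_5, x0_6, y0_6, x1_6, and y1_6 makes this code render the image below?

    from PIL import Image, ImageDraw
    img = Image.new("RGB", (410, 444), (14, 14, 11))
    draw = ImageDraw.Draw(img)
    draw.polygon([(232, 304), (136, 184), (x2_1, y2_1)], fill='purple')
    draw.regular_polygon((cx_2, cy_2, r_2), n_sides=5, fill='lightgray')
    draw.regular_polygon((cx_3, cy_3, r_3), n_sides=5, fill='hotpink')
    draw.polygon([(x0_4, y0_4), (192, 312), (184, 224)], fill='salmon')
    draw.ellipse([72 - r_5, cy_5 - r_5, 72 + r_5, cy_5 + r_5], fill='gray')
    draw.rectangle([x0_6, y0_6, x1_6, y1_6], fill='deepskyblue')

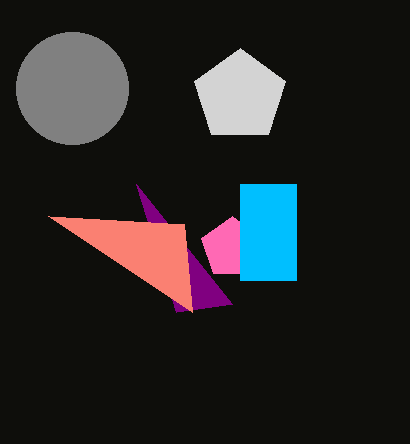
x2_1 = 176
y2_1 = 312
cx_2 = 240
cy_2 = 96
r_2 = 48
cx_3 = 232
cy_3 = 248
r_3 = 32
x0_4 = 48
y0_4 = 216
cy_5 = 88
r_5 = 56
x0_6 = 240
y0_6 = 184
x1_6 = 296
y1_6 = 280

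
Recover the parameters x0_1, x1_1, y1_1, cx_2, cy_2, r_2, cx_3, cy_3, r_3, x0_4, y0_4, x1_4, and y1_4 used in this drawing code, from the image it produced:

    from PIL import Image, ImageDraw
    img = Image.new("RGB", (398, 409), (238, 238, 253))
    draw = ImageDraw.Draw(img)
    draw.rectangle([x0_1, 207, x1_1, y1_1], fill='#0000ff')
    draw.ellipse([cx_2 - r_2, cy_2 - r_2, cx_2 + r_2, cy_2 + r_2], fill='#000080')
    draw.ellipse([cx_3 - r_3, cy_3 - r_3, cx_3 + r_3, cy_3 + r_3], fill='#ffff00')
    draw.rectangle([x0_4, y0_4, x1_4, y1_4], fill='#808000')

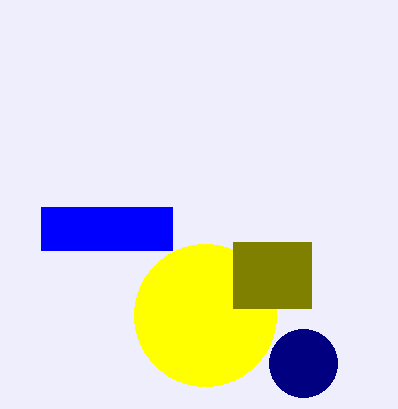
x0_1 = 41
x1_1 = 172
y1_1 = 250
cx_2 = 303
cy_2 = 363
r_2 = 34
cx_3 = 205
cy_3 = 315
r_3 = 71
x0_4 = 233
y0_4 = 242
x1_4 = 311
y1_4 = 308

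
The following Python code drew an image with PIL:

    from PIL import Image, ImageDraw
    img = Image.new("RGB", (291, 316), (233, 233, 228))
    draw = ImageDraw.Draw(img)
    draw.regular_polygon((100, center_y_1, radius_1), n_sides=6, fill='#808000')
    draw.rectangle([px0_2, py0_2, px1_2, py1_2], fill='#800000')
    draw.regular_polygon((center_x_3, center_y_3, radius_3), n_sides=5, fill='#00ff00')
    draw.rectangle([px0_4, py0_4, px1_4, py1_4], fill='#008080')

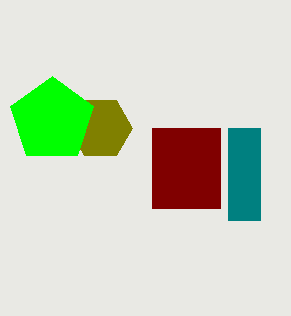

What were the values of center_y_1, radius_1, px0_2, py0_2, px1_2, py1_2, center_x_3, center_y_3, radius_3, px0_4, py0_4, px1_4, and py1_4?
center_y_1 = 128; radius_1 = 32; px0_2 = 152; py0_2 = 128; px1_2 = 220; py1_2 = 208; center_x_3 = 52; center_y_3 = 120; radius_3 = 44; px0_4 = 228; py0_4 = 128; px1_4 = 260; py1_4 = 220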